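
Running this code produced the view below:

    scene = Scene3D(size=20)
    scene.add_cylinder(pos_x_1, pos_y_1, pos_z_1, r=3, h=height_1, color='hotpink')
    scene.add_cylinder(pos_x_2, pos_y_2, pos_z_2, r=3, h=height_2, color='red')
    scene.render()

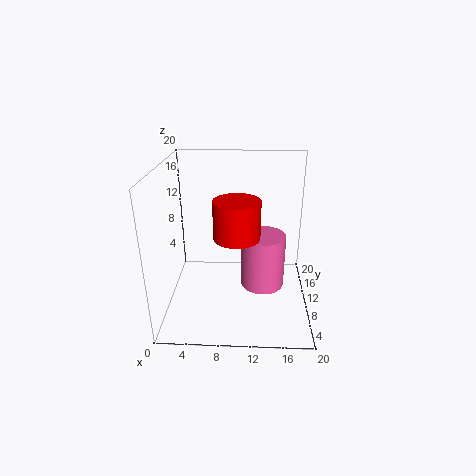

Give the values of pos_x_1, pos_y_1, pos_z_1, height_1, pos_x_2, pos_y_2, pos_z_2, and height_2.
pos_x_1 = 13.5
pos_y_1 = 9
pos_z_1 = 3.5
height_1 = 7.5
pos_x_2 = 10
pos_y_2 = 7
pos_z_2 = 11.5
height_2 = 5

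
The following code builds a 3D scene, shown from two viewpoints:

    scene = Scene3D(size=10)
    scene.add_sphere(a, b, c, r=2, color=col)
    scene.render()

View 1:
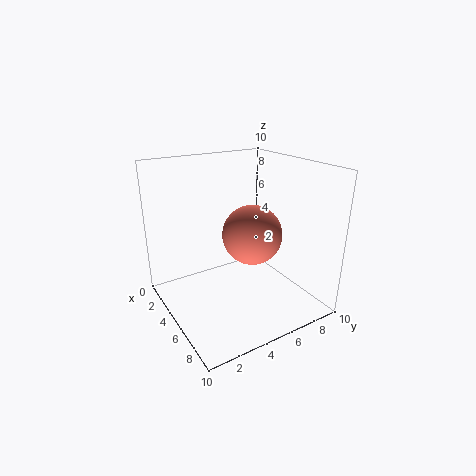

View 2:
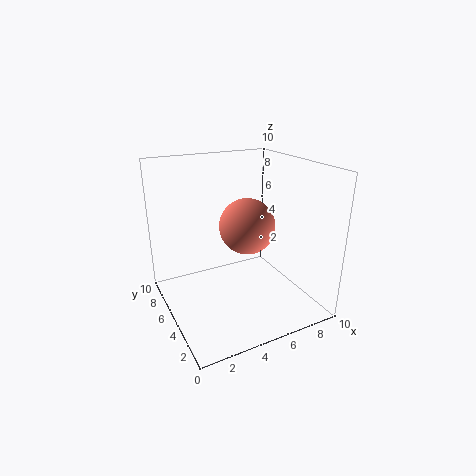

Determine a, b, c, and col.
a = 6
b = 5.5
c = 5.5
col = 'salmon'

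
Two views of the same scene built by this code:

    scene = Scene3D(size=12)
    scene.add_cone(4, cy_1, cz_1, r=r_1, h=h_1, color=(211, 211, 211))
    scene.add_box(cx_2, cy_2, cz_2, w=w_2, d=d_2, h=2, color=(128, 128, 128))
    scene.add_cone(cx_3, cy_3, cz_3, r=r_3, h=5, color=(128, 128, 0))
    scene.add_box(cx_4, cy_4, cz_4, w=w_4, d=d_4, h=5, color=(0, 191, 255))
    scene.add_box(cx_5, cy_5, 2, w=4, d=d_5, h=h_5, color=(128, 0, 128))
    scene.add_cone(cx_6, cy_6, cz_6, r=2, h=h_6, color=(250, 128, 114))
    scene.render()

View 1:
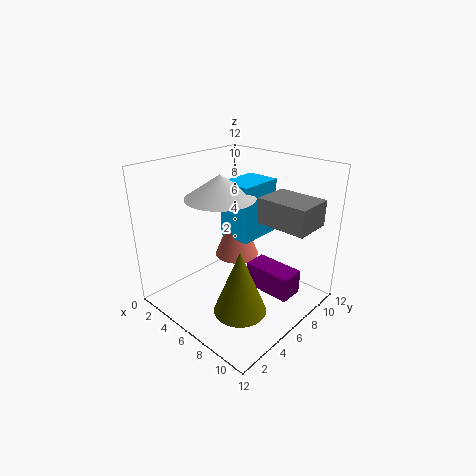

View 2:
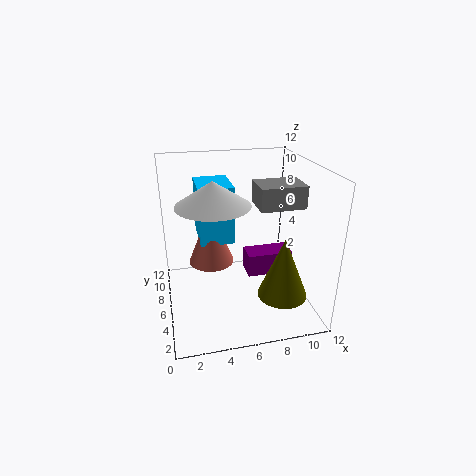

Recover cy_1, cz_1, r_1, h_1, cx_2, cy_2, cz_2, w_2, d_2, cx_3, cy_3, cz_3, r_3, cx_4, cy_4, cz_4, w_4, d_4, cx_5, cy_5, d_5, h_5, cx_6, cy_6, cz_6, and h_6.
cy_1 = 6, cz_1 = 9, r_1 = 3, h_1 = 2, cx_2 = 8, cy_2 = 6, cz_2 = 8, w_2 = 4, d_2 = 3, cx_3 = 9, cy_3 = 3, cz_3 = 2, r_3 = 2, cx_4 = 3, cy_4 = 7, cz_4 = 5, w_4 = 3, d_4 = 4, cx_5 = 7, cy_5 = 6, d_5 = 2, h_5 = 2, cx_6 = 4, cy_6 = 8, cz_6 = 3, h_6 = 5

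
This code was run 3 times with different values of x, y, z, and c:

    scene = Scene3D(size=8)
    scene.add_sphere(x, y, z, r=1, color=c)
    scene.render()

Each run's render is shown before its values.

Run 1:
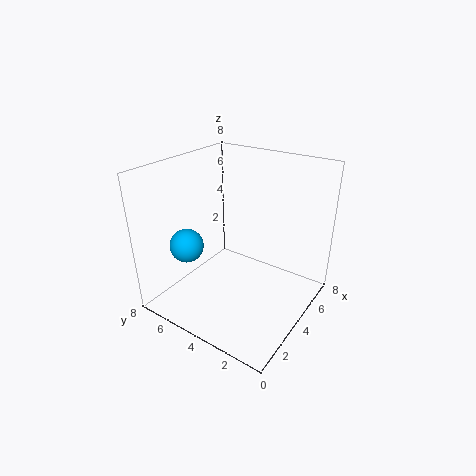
x = 3
y = 7
z = 3
c = 'deepskyblue'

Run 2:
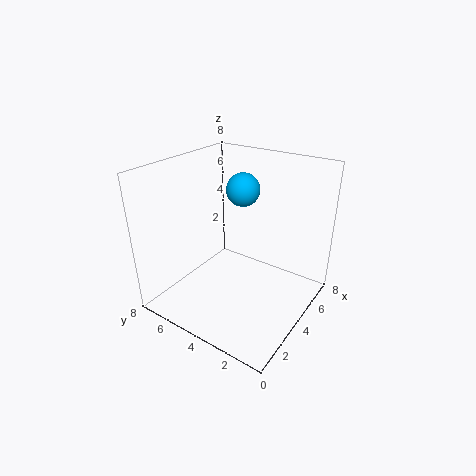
x = 6
y = 5
z = 6
c = 'deepskyblue'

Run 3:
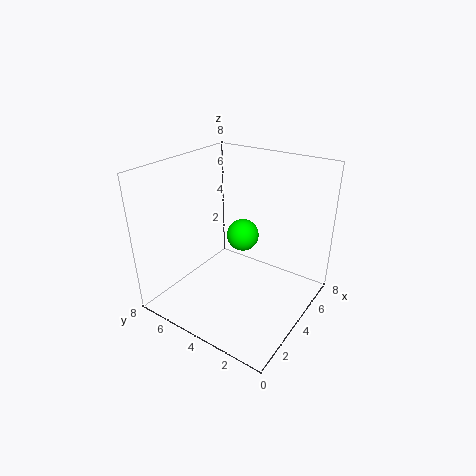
x = 6
y = 5
z = 3
c = 'lime'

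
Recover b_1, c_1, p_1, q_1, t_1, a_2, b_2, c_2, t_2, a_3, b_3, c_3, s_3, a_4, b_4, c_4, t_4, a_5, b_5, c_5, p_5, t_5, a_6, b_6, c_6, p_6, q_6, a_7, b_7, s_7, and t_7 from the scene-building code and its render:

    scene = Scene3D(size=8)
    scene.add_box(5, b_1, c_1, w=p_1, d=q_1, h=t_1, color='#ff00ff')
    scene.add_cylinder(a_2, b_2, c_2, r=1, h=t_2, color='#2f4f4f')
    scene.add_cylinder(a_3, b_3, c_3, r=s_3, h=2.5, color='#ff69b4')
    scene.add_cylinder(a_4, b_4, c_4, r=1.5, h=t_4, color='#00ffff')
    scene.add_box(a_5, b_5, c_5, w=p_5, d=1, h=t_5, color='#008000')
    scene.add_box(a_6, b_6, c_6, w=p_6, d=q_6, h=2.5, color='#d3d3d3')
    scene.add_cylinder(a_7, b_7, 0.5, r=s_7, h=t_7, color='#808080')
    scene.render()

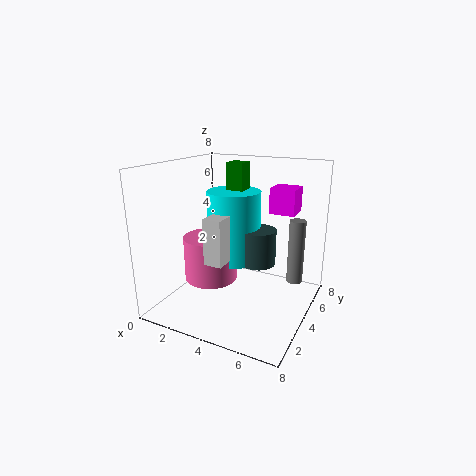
b_1 = 6
c_1 = 5
p_1 = 1.5
q_1 = 1.5
t_1 = 1.5
a_2 = 5
b_2 = 4.5
c_2 = 2.5
t_2 = 2
a_3 = 2.5
b_3 = 3.5
c_3 = 1.5
s_3 = 1.5
a_4 = 3.5
b_4 = 4.5
c_4 = 2.5
t_4 = 4
a_5 = 3
b_5 = 4.5
c_5 = 5.5
p_5 = 1
t_5 = 2.5
a_6 = 3
b_6 = 2
c_6 = 3
p_6 = 1
q_6 = 1.5
a_7 = 6.5
b_7 = 7
s_7 = 0.5
t_7 = 4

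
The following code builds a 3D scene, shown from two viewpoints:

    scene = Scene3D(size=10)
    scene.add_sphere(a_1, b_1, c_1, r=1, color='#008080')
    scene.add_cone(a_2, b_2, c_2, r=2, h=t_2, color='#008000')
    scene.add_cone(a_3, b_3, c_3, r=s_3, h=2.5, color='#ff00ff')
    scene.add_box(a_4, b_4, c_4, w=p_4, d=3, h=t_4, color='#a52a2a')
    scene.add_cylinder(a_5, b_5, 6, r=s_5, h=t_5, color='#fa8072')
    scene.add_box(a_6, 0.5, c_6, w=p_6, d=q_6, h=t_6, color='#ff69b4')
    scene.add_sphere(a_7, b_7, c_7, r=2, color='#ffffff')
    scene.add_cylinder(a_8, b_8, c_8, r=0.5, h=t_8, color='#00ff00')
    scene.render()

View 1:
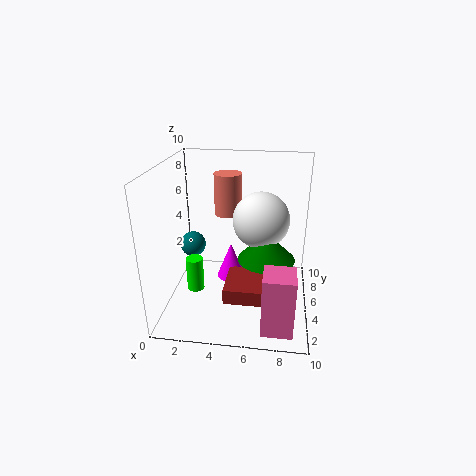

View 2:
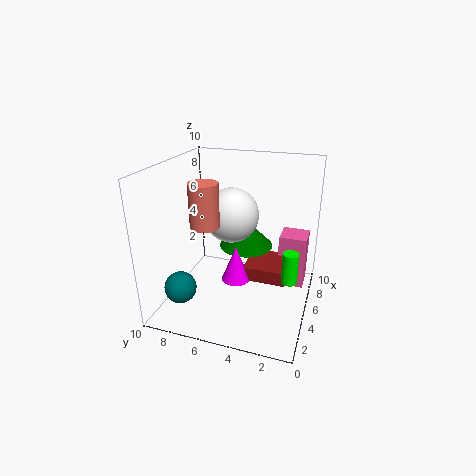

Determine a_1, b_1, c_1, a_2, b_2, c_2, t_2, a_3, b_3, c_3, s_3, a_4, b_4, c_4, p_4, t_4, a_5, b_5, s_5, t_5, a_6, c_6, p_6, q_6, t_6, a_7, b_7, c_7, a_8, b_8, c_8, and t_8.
a_1 = 1; b_1 = 7.5; c_1 = 3; a_2 = 7; b_2 = 5; c_2 = 3.5; t_2 = 2; a_3 = 4.5; b_3 = 5; c_3 = 2; s_3 = 1; a_4 = 4.5; b_4 = 1.5; c_4 = 2; p_4 = 3; t_4 = 1; a_5 = 4; b_5 = 7; s_5 = 1; t_5 = 3; a_6 = 7; c_6 = 0.5; p_6 = 2; q_6 = 2; t_6 = 4; a_7 = 6.5; b_7 = 6; c_7 = 6; a_8 = 3; b_8 = 1; c_8 = 3.5; t_8 = 2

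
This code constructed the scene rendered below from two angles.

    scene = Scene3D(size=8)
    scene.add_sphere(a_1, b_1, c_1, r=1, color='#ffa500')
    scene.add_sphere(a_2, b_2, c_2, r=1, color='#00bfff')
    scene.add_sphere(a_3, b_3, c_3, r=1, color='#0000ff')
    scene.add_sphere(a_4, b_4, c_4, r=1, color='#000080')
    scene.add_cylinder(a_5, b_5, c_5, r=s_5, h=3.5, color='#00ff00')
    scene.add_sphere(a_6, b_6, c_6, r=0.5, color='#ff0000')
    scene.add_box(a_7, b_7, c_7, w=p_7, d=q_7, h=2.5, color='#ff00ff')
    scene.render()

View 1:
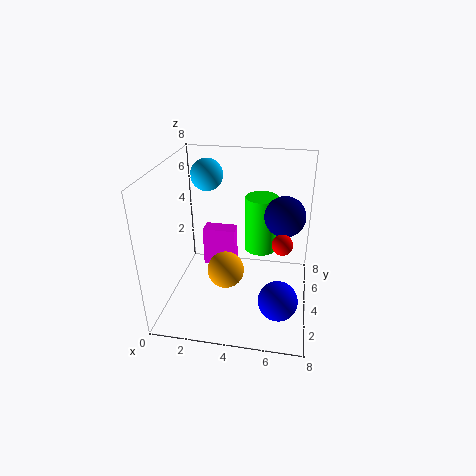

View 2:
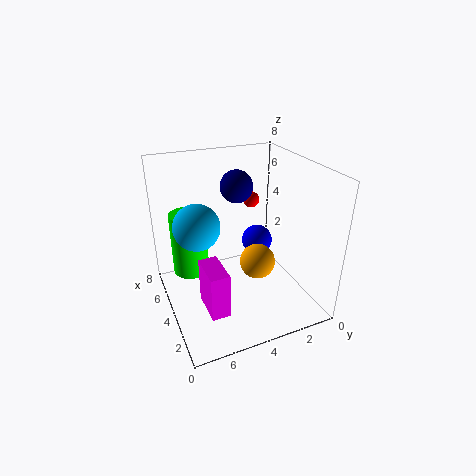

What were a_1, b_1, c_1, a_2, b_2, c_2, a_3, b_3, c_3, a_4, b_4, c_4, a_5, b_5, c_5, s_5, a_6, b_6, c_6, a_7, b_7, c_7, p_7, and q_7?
a_1 = 3.5; b_1 = 3; c_1 = 2.5; a_2 = 1.5; b_2 = 7; c_2 = 6.5; a_3 = 6.5; b_3 = 1.5; c_3 = 2; a_4 = 6.5; b_4 = 3; c_4 = 6; a_5 = 5; b_5 = 6.5; c_5 = 2; s_5 = 1; a_6 = 6.5; b_6 = 2; c_6 = 5; a_7 = 1.5; b_7 = 5.5; c_7 = 1; p_7 = 2; q_7 = 1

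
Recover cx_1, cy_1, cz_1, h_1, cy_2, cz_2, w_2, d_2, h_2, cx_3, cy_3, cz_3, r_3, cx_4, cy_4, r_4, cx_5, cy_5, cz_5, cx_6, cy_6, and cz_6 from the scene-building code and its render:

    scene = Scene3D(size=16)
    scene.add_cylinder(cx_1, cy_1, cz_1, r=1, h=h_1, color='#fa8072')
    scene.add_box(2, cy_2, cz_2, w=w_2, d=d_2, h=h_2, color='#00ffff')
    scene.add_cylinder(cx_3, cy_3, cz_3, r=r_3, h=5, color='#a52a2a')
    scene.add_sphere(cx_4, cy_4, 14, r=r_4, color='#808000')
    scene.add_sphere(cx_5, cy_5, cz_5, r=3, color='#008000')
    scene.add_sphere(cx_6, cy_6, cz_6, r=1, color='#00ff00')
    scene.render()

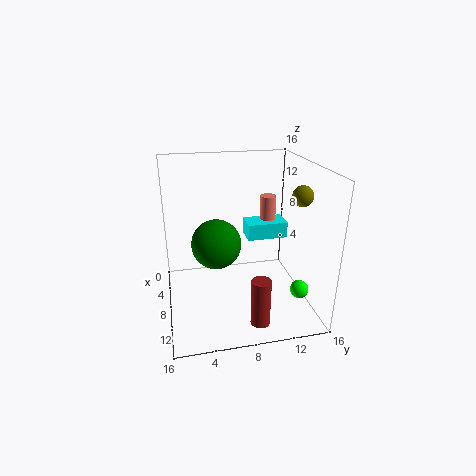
cx_1 = 3
cy_1 = 13
cz_1 = 7
h_1 = 4
cy_2 = 10
cz_2 = 6
w_2 = 3
d_2 = 5
h_2 = 2
cx_3 = 14
cy_3 = 9
cz_3 = 1
r_3 = 1
cx_4 = 13
cy_4 = 13
r_4 = 1
cx_5 = 5
cy_5 = 6
cz_5 = 6
cx_6 = 12
cy_6 = 14
cz_6 = 3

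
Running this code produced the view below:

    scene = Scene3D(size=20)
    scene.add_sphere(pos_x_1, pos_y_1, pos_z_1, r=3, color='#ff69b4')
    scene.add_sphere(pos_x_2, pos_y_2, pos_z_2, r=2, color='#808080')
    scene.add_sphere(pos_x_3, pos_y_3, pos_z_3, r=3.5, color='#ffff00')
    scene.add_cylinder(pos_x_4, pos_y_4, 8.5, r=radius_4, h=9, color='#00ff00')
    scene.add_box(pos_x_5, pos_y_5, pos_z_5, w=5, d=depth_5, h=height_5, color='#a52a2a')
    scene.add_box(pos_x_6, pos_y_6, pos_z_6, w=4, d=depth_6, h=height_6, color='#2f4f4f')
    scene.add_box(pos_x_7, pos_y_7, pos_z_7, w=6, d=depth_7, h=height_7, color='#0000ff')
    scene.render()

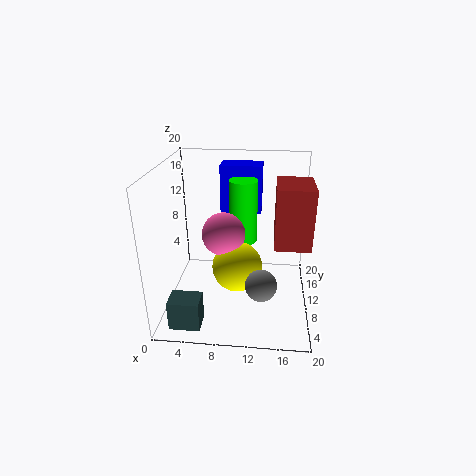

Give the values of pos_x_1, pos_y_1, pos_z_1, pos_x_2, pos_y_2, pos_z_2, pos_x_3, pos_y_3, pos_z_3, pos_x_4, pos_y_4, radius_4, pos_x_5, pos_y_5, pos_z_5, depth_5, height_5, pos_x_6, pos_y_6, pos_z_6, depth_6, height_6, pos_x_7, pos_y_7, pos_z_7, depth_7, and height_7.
pos_x_1 = 8, pos_y_1 = 10, pos_z_1 = 10.5, pos_x_2 = 13.5, pos_y_2 = 4, pos_z_2 = 6.5, pos_x_3 = 10, pos_y_3 = 9, pos_z_3 = 6, pos_x_4 = 10.5, pos_y_4 = 12.5, radius_4 = 2, pos_x_5 = 15, pos_y_5 = 8.5, pos_z_5 = 9, depth_5 = 6.5, height_5 = 8.5, pos_x_6 = 2, pos_y_6 = 1, pos_z_6 = 1, depth_6 = 3, height_6 = 4, pos_x_7 = 7, pos_y_7 = 14, pos_z_7 = 12, depth_7 = 3.5, height_7 = 7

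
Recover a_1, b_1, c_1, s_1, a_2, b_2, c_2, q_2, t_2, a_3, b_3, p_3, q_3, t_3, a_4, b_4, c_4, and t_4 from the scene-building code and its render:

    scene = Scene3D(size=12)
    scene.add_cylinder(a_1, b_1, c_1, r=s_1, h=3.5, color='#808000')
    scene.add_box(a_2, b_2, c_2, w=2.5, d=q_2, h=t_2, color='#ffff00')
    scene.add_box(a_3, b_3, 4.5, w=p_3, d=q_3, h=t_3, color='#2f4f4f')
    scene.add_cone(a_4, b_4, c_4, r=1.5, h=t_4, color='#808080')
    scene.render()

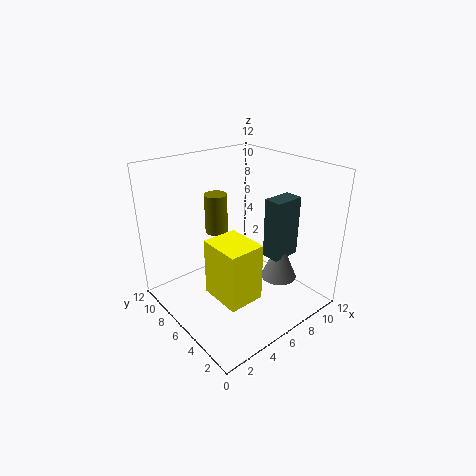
a_1 = 6, b_1 = 9, c_1 = 5.5, s_1 = 1, a_2 = 1, b_2 = 0.5, c_2 = 4.5, q_2 = 3, t_2 = 4, a_3 = 7.5, b_3 = 3, p_3 = 2.5, q_3 = 1.5, t_3 = 5, a_4 = 8.5, b_4 = 3.5, c_4 = 2.5, t_4 = 3.5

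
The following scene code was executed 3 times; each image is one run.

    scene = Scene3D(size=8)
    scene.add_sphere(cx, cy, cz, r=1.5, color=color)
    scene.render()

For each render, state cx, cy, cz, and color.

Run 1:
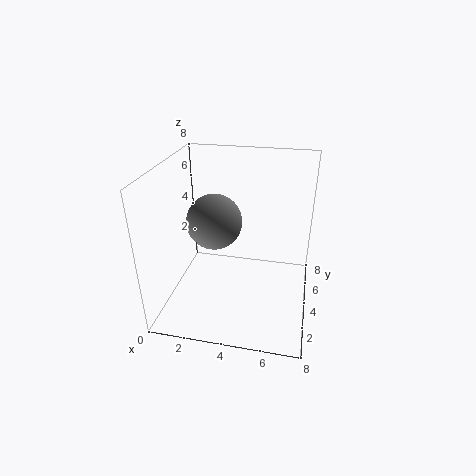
cx = 2.75
cy = 3.75
cz = 5
color = 'gray'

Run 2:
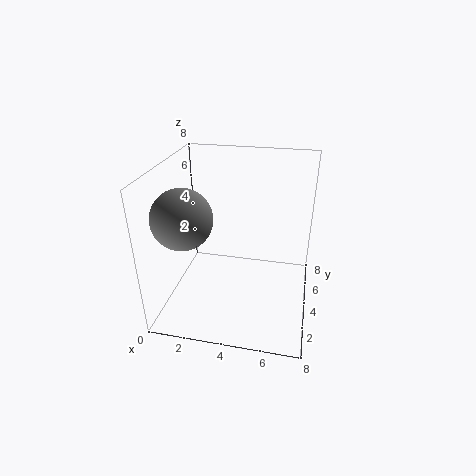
cx = 1.75
cy = 1.75
cz = 6
color = 'gray'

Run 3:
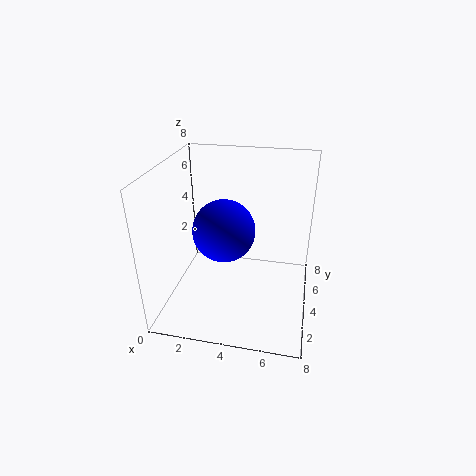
cx = 3.75
cy = 2
cz = 5.5
color = 'blue'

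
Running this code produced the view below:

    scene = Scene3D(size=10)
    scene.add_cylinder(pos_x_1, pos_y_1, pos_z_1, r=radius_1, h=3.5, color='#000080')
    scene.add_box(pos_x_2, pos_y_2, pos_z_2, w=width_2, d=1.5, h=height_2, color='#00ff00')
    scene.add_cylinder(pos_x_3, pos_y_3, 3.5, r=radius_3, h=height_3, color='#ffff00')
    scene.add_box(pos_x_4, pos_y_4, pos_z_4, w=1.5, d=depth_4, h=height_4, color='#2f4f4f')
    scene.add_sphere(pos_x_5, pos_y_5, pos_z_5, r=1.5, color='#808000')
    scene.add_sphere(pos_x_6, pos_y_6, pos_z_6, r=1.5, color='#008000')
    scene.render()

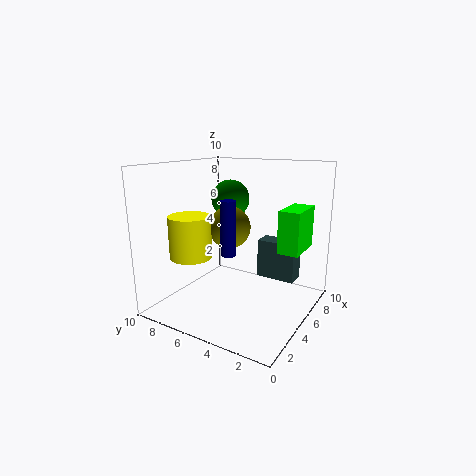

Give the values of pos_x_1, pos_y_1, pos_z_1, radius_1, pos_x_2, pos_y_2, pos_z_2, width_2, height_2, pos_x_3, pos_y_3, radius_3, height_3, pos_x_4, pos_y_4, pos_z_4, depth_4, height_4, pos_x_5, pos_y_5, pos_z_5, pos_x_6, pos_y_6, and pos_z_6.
pos_x_1 = 3, pos_y_1 = 4.5, pos_z_1 = 4.5, radius_1 = 0.5, pos_x_2 = 6, pos_y_2 = 1, pos_z_2 = 4, width_2 = 3, height_2 = 3, pos_x_3 = 3.5, pos_y_3 = 8, radius_3 = 1.5, height_3 = 3, pos_x_4 = 8, pos_y_4 = 2, pos_z_4 = 1, depth_4 = 3, height_4 = 3, pos_x_5 = 5.5, pos_y_5 = 6, pos_z_5 = 5.5, pos_x_6 = 8, pos_y_6 = 7.5, pos_z_6 = 7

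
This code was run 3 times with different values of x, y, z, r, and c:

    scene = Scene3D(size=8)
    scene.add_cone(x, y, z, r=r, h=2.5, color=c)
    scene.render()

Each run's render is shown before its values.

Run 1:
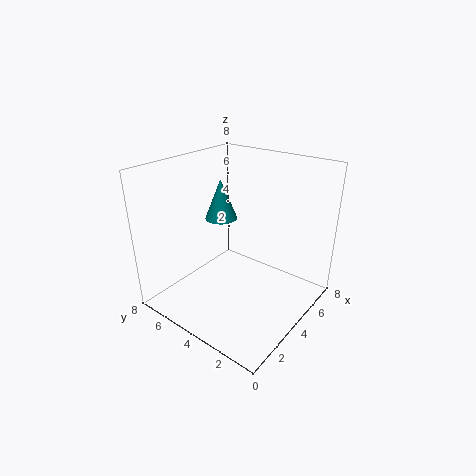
x = 5.5, y = 6.5, z = 4, r = 1, c = 'teal'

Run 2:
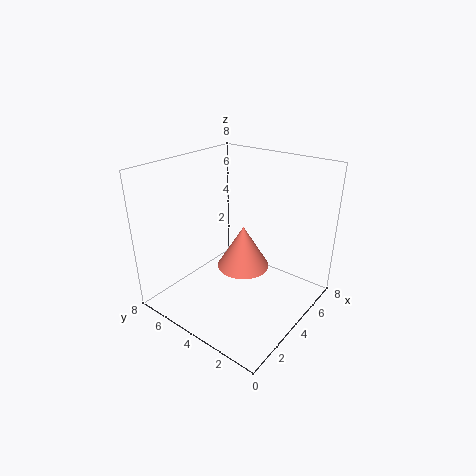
x = 4.5, y = 4, z = 2, r = 1.5, c = 'salmon'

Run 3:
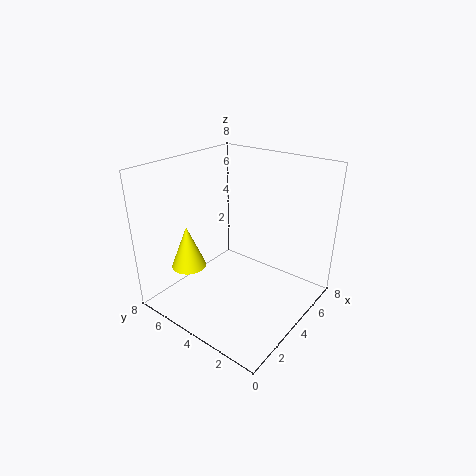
x = 2.5, y = 6.5, z = 2, r = 1, c = 'yellow'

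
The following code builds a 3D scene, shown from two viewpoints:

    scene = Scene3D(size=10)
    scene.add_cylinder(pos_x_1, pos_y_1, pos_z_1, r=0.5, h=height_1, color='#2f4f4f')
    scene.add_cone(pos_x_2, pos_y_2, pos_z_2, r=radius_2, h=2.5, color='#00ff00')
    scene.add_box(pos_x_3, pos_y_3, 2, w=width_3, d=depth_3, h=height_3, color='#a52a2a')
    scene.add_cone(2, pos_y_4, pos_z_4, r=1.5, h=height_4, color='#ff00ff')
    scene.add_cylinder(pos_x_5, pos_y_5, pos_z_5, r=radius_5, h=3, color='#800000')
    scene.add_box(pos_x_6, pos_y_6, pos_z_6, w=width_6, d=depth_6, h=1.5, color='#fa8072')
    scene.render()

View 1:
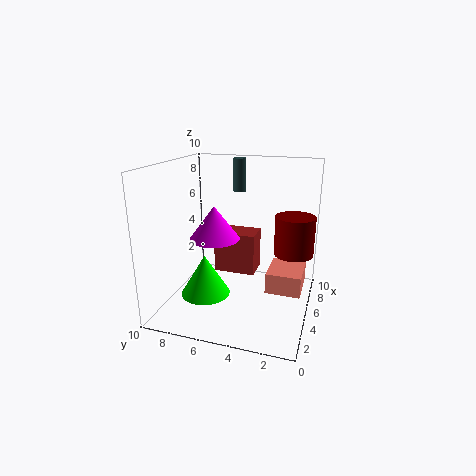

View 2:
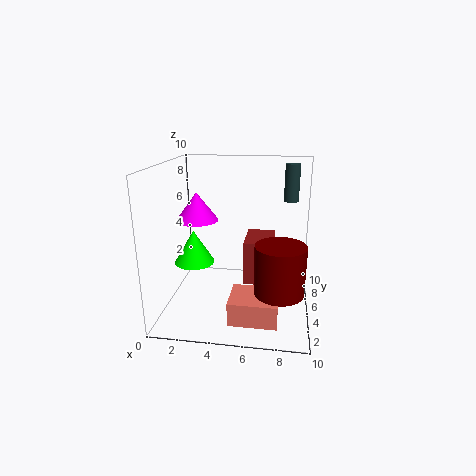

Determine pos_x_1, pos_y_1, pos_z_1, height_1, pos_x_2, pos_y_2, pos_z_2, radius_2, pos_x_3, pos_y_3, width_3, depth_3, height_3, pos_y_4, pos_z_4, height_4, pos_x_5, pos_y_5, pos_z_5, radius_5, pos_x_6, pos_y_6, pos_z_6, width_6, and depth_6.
pos_x_1 = 8.5; pos_y_1 = 6; pos_z_1 = 7.5; height_1 = 2.5; pos_x_2 = 1.5; pos_y_2 = 6; pos_z_2 = 2.5; radius_2 = 1.5; pos_x_3 = 5.5; pos_y_3 = 4; width_3 = 2; depth_3 = 3; height_3 = 3; pos_y_4 = 5.5; pos_z_4 = 6; height_4 = 2; pos_x_5 = 8; pos_y_5 = 1.5; pos_z_5 = 3; radius_5 = 1.5; pos_x_6 = 5; pos_y_6 = 0.5; pos_z_6 = 1; width_6 = 3; depth_6 = 2.5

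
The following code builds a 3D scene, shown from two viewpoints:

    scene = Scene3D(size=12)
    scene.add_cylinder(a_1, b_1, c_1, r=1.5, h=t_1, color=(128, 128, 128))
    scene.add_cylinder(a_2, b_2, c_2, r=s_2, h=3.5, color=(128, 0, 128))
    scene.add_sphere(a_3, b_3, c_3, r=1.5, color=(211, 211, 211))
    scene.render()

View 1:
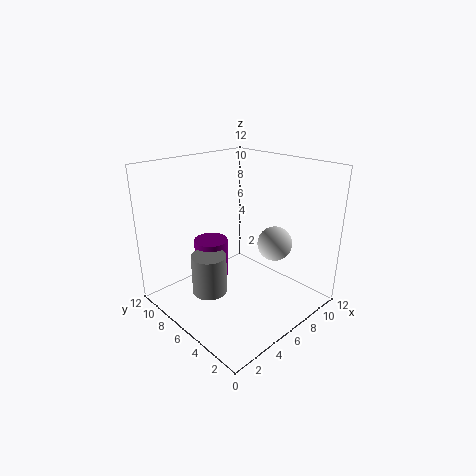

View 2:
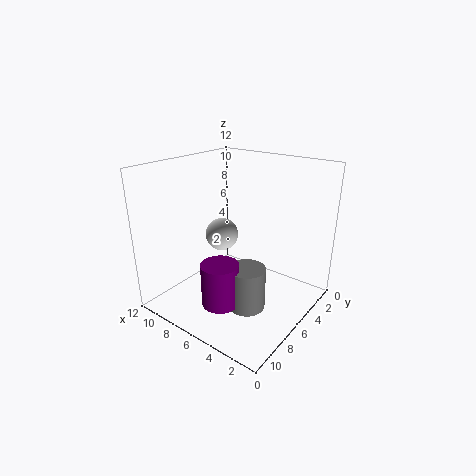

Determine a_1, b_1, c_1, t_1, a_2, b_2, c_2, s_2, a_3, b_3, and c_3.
a_1 = 4, b_1 = 7.5, c_1 = 1, t_1 = 3.5, a_2 = 5.5, b_2 = 9, c_2 = 1.5, s_2 = 1.5, a_3 = 9, b_3 = 4.5, c_3 = 5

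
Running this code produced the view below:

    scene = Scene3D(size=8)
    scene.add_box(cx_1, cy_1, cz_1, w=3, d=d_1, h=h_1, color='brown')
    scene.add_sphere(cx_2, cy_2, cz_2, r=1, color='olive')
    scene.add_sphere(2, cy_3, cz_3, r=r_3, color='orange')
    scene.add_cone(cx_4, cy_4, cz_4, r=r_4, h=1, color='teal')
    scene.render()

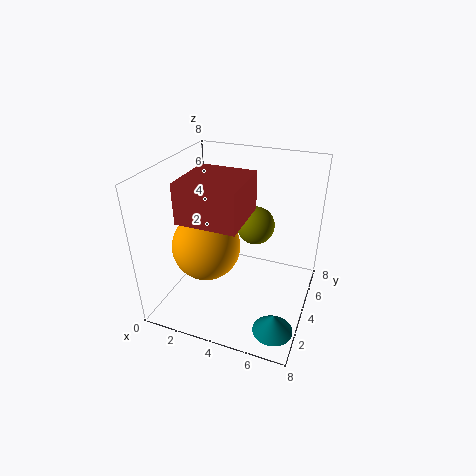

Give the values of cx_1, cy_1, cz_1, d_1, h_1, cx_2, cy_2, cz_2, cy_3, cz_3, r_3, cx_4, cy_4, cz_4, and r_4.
cx_1 = 2; cy_1 = 1; cz_1 = 6; d_1 = 3; h_1 = 2; cx_2 = 5; cy_2 = 4; cz_2 = 5; cy_3 = 4; cz_3 = 3; r_3 = 2; cx_4 = 7; cy_4 = 1; cz_4 = 1; r_4 = 1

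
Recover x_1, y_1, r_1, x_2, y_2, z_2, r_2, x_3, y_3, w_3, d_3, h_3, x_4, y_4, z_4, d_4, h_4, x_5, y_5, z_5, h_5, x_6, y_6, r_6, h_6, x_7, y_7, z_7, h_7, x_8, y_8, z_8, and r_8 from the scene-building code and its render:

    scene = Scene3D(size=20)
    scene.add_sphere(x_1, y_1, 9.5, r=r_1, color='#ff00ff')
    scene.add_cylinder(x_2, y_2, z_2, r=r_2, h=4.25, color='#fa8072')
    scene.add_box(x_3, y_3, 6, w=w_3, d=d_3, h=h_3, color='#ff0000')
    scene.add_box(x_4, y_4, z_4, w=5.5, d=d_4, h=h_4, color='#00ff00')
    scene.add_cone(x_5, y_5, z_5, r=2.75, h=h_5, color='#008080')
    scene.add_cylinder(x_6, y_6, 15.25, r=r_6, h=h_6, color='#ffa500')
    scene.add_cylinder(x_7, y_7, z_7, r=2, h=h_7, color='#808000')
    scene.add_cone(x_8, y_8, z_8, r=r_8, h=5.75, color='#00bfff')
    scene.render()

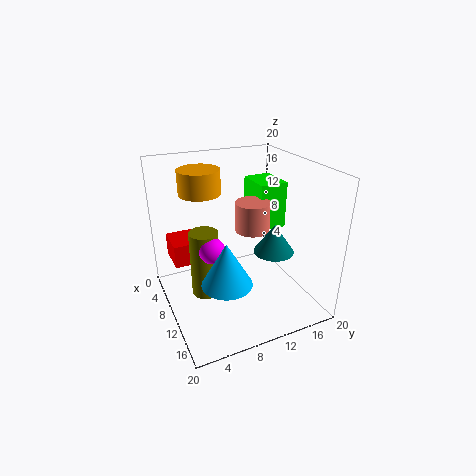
x_1 = 11
y_1 = 5.75
r_1 = 1.75
x_2 = 8.5
y_2 = 13
z_2 = 10
r_2 = 2.5
x_3 = 3
y_3 = 1.5
w_3 = 4.75
d_3 = 4
h_3 = 3.25
x_4 = 2.75
y_4 = 14.5
z_4 = 9.25
d_4 = 4.25
h_4 = 7
x_5 = 13
y_5 = 14
z_5 = 8.5
h_5 = 4
x_6 = 4.75
y_6 = 6.5
r_6 = 3
h_6 = 3.5
x_7 = 9.25
y_7 = 5.25
z_7 = 2
h_7 = 9.5
x_8 = 14.75
y_8 = 6.25
z_8 = 6.5
r_8 = 3.25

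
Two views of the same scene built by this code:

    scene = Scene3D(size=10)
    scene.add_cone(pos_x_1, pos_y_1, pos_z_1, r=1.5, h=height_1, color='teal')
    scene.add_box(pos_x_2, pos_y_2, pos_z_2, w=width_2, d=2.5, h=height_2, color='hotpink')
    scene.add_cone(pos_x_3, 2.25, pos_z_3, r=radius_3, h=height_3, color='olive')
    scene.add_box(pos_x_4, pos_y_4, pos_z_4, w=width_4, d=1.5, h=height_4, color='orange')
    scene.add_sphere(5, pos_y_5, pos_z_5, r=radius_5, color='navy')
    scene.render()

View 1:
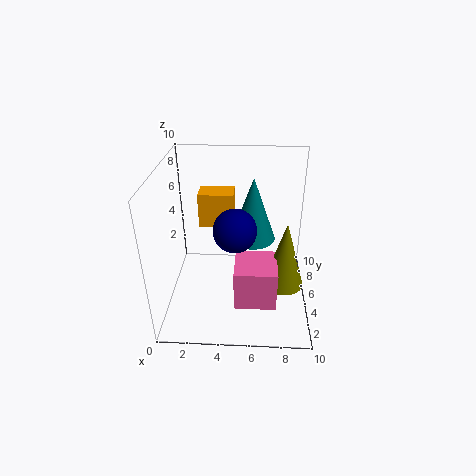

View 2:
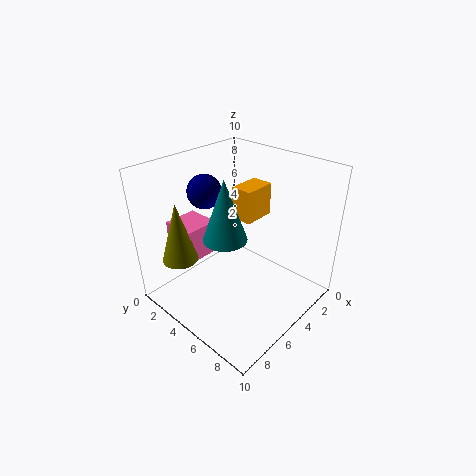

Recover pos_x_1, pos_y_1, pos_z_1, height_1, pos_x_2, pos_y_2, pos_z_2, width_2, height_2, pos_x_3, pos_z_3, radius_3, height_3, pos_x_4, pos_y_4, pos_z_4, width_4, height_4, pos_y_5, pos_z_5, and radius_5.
pos_x_1 = 6; pos_y_1 = 4.75; pos_z_1 = 5.25; height_1 = 4.25; pos_x_2 = 5; pos_y_2 = 0.25; pos_z_2 = 3; width_2 = 2.5; height_2 = 2.5; pos_x_3 = 8; pos_z_3 = 3.5; radius_3 = 1.25; height_3 = 4.25; pos_x_4 = 2.5; pos_y_4 = 4.25; pos_z_4 = 6.25; width_4 = 2.25; height_4 = 2.25; pos_y_5 = 1.75; pos_z_5 = 7.5; radius_5 = 1.25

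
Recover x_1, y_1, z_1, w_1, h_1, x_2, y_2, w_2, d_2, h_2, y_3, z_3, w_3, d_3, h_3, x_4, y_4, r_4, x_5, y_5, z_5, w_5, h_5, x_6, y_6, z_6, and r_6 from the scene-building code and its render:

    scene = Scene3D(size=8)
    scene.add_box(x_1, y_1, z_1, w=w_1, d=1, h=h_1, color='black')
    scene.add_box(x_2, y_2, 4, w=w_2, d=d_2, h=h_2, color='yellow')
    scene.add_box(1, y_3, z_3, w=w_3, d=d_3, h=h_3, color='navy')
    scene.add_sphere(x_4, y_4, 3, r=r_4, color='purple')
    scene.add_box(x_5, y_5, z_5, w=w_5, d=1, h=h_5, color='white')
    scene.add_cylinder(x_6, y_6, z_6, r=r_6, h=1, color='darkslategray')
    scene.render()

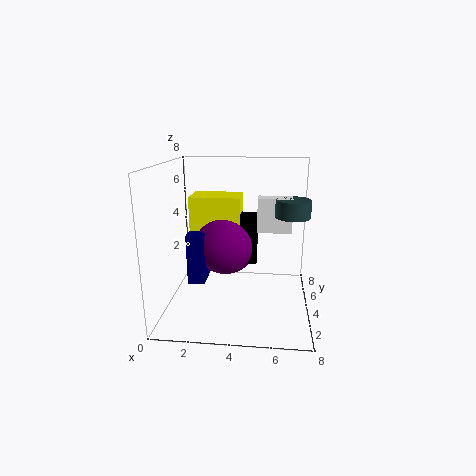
x_1 = 4
y_1 = 5
z_1 = 2
w_1 = 1
h_1 = 3
x_2 = 1
y_2 = 5
w_2 = 3
d_2 = 2
h_2 = 2
y_3 = 4
z_3 = 1
w_3 = 1
d_3 = 2
h_3 = 3
x_4 = 3
y_4 = 6
r_4 = 2
x_5 = 5
y_5 = 5
z_5 = 4
w_5 = 2
h_5 = 2
x_6 = 7
y_6 = 5
z_6 = 5
r_6 = 1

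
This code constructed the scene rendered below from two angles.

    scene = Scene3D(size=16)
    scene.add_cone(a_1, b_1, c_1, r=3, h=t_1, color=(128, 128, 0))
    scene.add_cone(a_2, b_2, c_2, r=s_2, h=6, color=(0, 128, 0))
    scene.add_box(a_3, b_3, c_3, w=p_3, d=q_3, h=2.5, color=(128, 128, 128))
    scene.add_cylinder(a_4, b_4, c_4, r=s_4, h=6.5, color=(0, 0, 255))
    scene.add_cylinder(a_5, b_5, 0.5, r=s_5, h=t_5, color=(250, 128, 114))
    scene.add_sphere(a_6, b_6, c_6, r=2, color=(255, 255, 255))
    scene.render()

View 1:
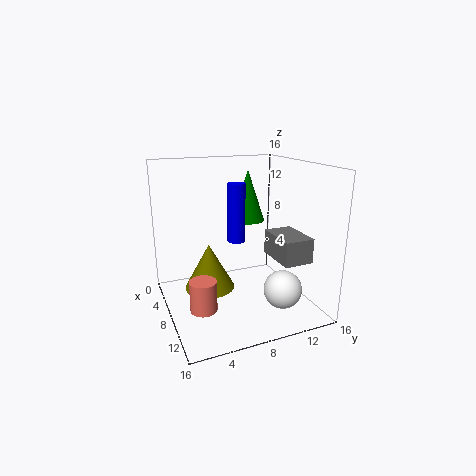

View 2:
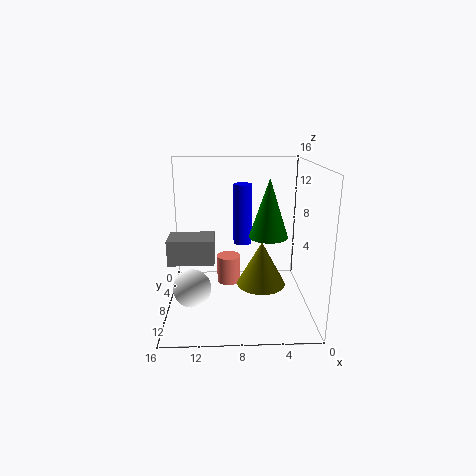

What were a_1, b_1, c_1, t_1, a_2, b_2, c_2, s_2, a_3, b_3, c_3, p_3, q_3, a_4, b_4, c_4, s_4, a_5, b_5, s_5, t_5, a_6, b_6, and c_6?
a_1 = 5
b_1 = 5.5
c_1 = 1
t_1 = 5.5
a_2 = 5
b_2 = 10.5
c_2 = 9
s_2 = 2
a_3 = 10.5
b_3 = 10
c_3 = 7
p_3 = 4.5
q_3 = 3
a_4 = 7.5
b_4 = 8
c_4 = 7.5
s_4 = 1
a_5 = 9
b_5 = 3.5
s_5 = 1.5
t_5 = 3.5
a_6 = 13
b_6 = 11
c_6 = 3.5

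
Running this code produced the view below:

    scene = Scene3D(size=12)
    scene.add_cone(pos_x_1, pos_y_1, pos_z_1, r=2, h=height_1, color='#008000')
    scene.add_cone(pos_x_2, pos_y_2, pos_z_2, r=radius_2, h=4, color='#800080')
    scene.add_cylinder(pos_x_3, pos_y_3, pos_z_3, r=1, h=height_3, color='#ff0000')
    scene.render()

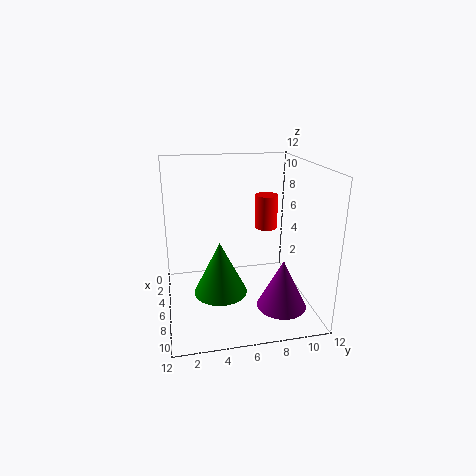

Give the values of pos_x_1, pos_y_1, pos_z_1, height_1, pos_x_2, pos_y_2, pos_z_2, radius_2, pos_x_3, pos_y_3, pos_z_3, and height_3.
pos_x_1 = 9; pos_y_1 = 4; pos_z_1 = 3; height_1 = 4; pos_x_2 = 9; pos_y_2 = 9; pos_z_2 = 1; radius_2 = 2; pos_x_3 = 4; pos_y_3 = 9; pos_z_3 = 6; height_3 = 3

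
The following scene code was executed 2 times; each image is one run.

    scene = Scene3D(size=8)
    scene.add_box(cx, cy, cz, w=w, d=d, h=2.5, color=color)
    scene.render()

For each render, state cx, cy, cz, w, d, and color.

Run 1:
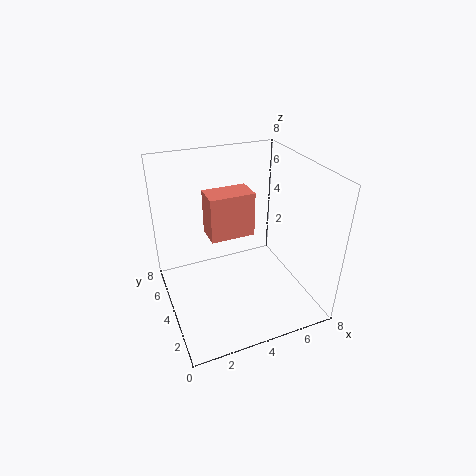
cx = 2.5
cy = 4
cz = 4
w = 2.5
d = 1.5
color = 'salmon'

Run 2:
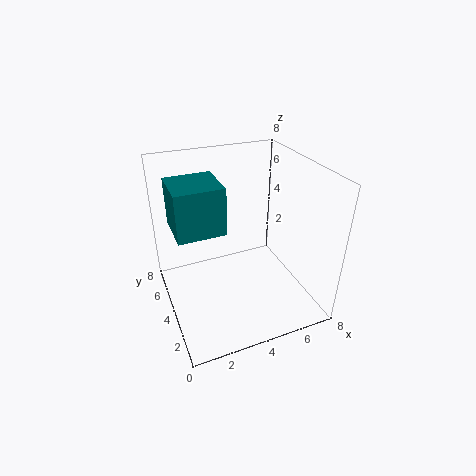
cx = 0.5
cy = 3
cz = 5
w = 2.5
d = 2.5
color = 'teal'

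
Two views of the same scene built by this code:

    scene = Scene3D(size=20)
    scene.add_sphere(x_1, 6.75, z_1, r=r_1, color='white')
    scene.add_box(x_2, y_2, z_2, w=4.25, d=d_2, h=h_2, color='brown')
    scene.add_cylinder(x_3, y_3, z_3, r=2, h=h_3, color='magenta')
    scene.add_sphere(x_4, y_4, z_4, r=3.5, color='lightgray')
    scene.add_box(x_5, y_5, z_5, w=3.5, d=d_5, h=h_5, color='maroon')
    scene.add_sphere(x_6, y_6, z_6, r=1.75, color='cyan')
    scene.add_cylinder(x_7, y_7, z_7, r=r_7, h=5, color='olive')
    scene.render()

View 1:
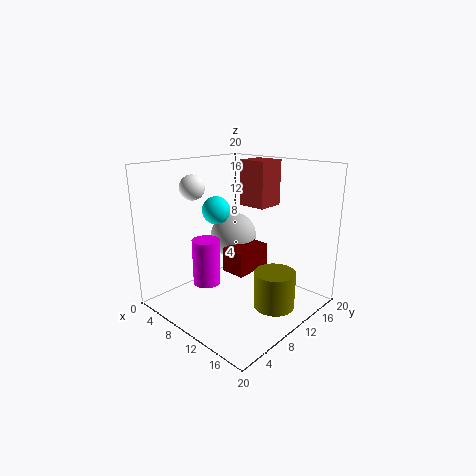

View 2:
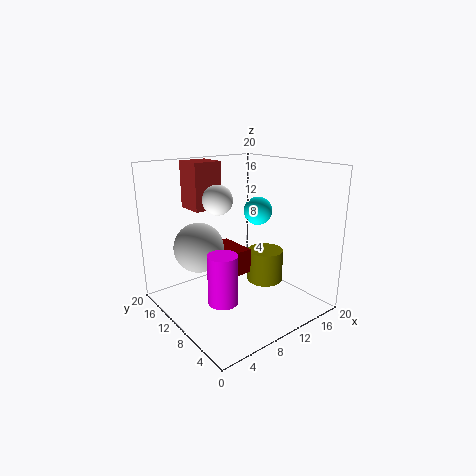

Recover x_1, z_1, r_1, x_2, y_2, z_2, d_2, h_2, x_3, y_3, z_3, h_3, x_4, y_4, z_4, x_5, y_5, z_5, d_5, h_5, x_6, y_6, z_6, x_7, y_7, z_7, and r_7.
x_1 = 4.5
z_1 = 16.75
r_1 = 1.75
x_2 = 6.25
y_2 = 14.5
z_2 = 13.25
d_2 = 4.25
h_2 = 6.75
x_3 = 5.75
y_3 = 7.75
z_3 = 2.5
h_3 = 6.75
x_4 = 5.75
y_4 = 13.5
z_4 = 8.5
x_5 = 8
y_5 = 9
z_5 = 4.75
d_5 = 5.75
h_5 = 3.5
x_6 = 10
y_6 = 6
z_6 = 14.75
x_7 = 16
y_7 = 10.75
z_7 = 1.5
r_7 = 2.75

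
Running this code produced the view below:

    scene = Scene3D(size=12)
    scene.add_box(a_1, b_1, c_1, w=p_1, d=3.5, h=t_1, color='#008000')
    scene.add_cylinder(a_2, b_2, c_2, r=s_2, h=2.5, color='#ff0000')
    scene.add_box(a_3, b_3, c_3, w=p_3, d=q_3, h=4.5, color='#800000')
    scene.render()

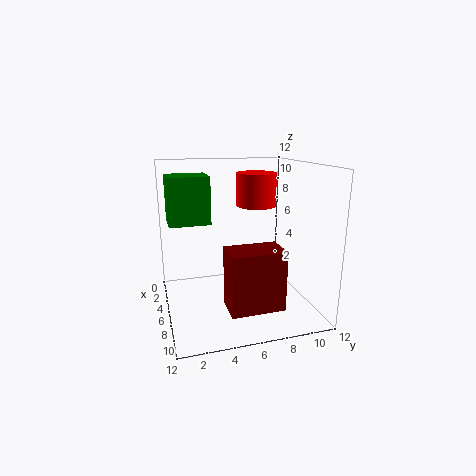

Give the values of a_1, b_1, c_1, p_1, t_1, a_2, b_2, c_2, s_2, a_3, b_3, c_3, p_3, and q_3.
a_1 = 2; b_1 = 0.5; c_1 = 7; p_1 = 3; t_1 = 4; a_2 = 7.5; b_2 = 7; c_2 = 9; s_2 = 1.5; a_3 = 9; b_3 = 4; c_3 = 2; p_3 = 2.5; q_3 = 4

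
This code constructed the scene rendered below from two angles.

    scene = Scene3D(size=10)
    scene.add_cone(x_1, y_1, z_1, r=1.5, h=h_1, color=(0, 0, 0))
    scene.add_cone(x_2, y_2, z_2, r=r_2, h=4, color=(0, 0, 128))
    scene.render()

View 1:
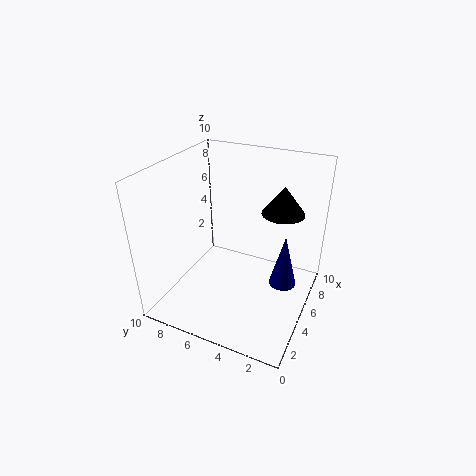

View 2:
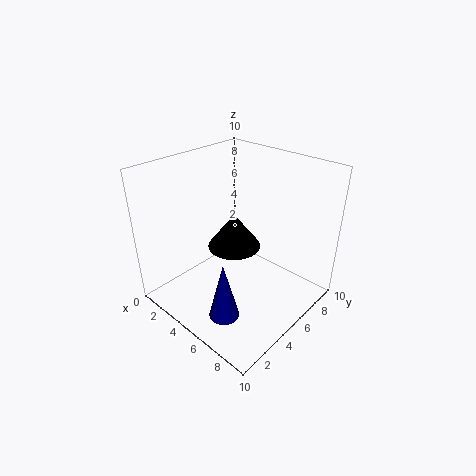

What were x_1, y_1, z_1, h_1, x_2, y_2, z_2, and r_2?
x_1 = 7
y_1 = 2.5
z_1 = 6.5
h_1 = 2
x_2 = 6.5
y_2 = 2
z_2 = 1
r_2 = 1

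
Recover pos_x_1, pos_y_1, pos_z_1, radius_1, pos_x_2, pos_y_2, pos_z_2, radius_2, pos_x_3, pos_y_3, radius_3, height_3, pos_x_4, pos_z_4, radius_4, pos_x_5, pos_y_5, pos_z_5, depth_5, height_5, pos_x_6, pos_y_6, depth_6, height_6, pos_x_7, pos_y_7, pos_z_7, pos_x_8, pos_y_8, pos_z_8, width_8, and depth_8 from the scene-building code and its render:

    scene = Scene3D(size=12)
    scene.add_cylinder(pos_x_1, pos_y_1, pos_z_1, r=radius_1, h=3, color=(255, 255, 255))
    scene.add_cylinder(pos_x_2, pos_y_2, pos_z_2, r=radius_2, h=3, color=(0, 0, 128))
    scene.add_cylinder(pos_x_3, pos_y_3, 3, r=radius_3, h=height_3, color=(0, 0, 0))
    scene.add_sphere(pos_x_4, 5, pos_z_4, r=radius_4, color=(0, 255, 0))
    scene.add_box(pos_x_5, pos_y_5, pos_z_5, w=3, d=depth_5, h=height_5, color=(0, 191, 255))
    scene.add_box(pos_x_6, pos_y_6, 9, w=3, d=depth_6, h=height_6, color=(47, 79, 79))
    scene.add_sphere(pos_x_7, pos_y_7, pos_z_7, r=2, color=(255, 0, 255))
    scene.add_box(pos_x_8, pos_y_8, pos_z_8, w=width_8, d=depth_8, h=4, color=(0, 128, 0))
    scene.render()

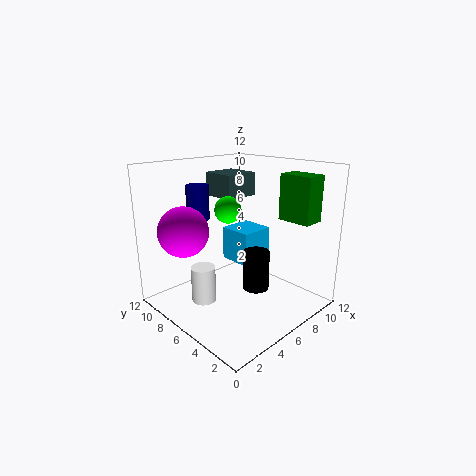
pos_x_1 = 3
pos_y_1 = 7
pos_z_1 = 1
radius_1 = 1
pos_x_2 = 5
pos_y_2 = 10
pos_z_2 = 7
radius_2 = 1
pos_x_3 = 5
pos_y_3 = 3
radius_3 = 1
height_3 = 3
pos_x_4 = 4
pos_z_4 = 9
radius_4 = 1
pos_x_5 = 7
pos_y_5 = 6
pos_z_5 = 3
depth_5 = 3
height_5 = 3
pos_x_6 = 6
pos_y_6 = 7
depth_6 = 3
height_6 = 2
pos_x_7 = 2
pos_y_7 = 8
pos_z_7 = 7
pos_x_8 = 10
pos_y_8 = 2
pos_z_8 = 7
width_8 = 2
depth_8 = 3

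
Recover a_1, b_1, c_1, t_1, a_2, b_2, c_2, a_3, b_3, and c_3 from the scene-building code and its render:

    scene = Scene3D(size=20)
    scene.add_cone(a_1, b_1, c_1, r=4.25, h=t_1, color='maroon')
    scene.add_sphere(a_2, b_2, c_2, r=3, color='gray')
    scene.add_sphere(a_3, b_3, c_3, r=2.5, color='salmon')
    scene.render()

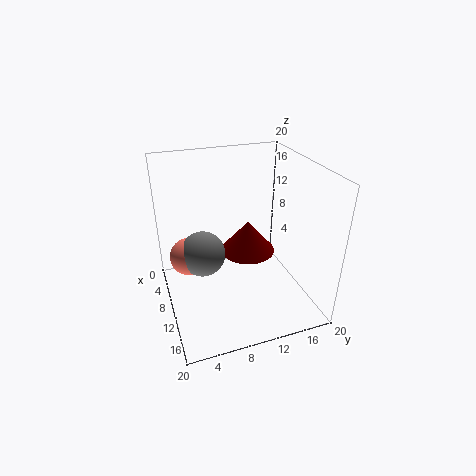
a_1 = 5.5; b_1 = 13.25; c_1 = 4.75; t_1 = 5; a_2 = 10.75; b_2 = 4.75; c_2 = 9; a_3 = 10; b_3 = 3; c_3 = 8.5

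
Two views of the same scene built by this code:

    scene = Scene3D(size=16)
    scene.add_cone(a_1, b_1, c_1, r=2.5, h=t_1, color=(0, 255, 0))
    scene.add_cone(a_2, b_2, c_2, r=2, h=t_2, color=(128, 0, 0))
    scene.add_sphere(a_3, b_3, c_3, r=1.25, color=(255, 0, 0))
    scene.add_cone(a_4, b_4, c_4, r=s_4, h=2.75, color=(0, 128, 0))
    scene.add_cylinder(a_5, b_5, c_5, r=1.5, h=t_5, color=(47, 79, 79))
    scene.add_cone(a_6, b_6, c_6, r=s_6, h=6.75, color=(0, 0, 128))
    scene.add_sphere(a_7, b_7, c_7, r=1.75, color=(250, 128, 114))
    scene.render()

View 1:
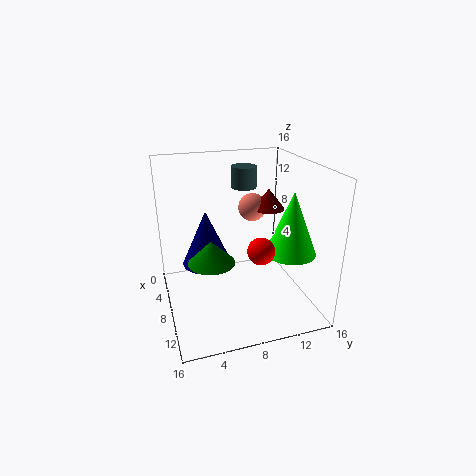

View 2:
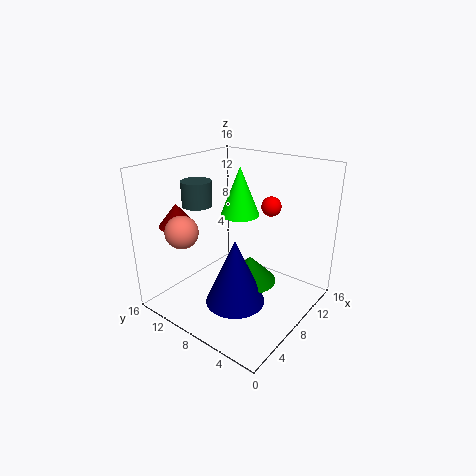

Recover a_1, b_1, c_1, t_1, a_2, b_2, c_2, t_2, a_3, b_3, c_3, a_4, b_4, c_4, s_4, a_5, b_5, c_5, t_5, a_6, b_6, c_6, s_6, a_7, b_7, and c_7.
a_1 = 13.25
b_1 = 11.75
c_1 = 8.25
t_1 = 6.25
a_2 = 4
b_2 = 13.25
c_2 = 9.5
t_2 = 2.5
a_3 = 14.75
b_3 = 8
c_3 = 9.75
a_4 = 6.5
b_4 = 5.25
c_4 = 4.5
s_4 = 2.75
a_5 = 4
b_5 = 10
c_5 = 12.5
t_5 = 2.5
a_6 = 4
b_6 = 5.25
c_6 = 3.25
s_6 = 3
a_7 = 3
b_7 = 11.5
c_7 = 9.5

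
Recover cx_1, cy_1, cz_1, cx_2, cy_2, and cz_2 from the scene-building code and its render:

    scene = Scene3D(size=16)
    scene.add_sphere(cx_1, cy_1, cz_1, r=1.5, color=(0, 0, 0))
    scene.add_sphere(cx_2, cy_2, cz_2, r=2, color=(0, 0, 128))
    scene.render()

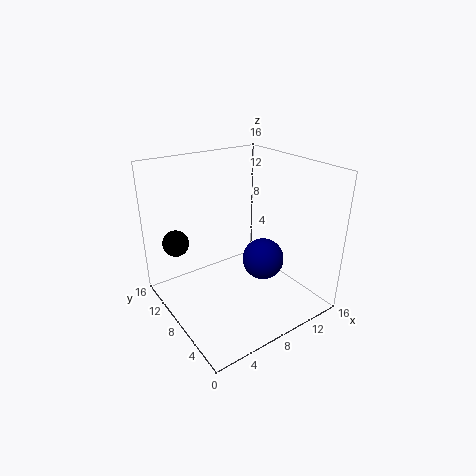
cx_1 = 2.5
cy_1 = 12.5
cz_1 = 7
cx_2 = 7.5
cy_2 = 3
cz_2 = 8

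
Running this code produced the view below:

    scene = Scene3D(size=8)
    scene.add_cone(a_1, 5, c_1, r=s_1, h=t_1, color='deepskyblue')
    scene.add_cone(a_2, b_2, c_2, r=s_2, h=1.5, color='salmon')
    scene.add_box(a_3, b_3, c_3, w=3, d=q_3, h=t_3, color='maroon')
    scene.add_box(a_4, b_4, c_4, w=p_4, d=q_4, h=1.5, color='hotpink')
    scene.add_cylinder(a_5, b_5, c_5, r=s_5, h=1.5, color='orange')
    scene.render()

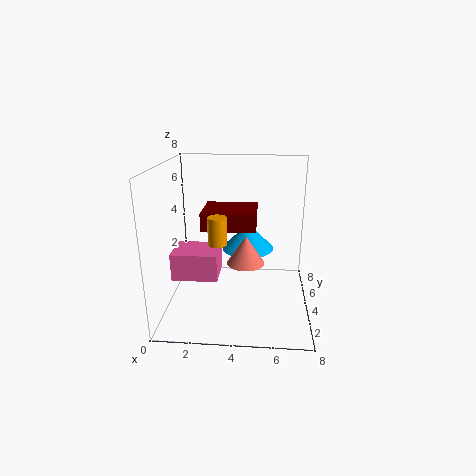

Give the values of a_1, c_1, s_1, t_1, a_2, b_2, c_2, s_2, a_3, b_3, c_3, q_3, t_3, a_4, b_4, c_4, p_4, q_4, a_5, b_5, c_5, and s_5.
a_1 = 4.5
c_1 = 3
s_1 = 1.5
t_1 = 1.5
a_2 = 4.5
b_2 = 3
c_2 = 3
s_2 = 1
a_3 = 2
b_3 = 3.5
c_3 = 4.5
q_3 = 2.5
t_3 = 1
a_4 = 0.5
b_4 = 2.5
c_4 = 2
p_4 = 2.5
q_4 = 2
a_5 = 3
b_5 = 3
c_5 = 4
s_5 = 0.5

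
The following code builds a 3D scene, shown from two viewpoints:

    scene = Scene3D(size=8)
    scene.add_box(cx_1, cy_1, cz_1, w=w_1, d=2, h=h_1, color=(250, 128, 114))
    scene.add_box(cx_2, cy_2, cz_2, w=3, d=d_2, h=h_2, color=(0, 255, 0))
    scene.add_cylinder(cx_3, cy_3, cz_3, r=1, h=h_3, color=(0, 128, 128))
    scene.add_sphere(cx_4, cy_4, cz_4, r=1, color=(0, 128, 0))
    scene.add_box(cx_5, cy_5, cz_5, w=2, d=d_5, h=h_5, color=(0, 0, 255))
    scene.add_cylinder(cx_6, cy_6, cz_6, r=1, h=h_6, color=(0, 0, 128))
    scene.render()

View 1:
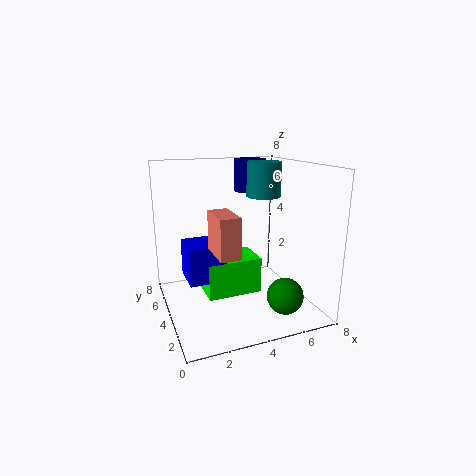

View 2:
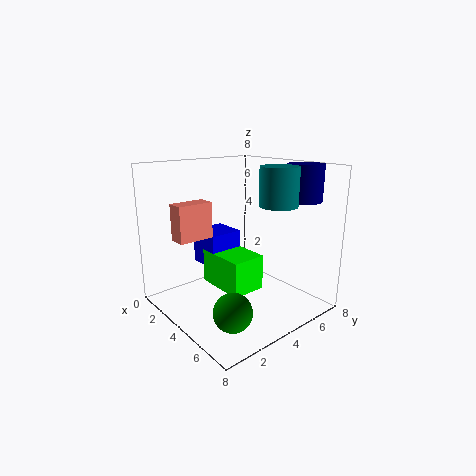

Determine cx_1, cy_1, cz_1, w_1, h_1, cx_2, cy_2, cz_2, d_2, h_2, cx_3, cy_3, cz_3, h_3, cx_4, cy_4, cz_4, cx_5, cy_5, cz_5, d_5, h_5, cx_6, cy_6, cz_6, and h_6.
cx_1 = 2
cy_1 = 1
cz_1 = 4
w_1 = 1
h_1 = 2
cx_2 = 2
cy_2 = 3
cz_2 = 1
d_2 = 2
h_2 = 2
cx_3 = 6
cy_3 = 5
cz_3 = 6
h_3 = 2
cx_4 = 6
cy_4 = 2
cz_4 = 1
cx_5 = 1
cy_5 = 3
cz_5 = 2
d_5 = 2
h_5 = 2
cx_6 = 6
cy_6 = 7
cz_6 = 6
h_6 = 2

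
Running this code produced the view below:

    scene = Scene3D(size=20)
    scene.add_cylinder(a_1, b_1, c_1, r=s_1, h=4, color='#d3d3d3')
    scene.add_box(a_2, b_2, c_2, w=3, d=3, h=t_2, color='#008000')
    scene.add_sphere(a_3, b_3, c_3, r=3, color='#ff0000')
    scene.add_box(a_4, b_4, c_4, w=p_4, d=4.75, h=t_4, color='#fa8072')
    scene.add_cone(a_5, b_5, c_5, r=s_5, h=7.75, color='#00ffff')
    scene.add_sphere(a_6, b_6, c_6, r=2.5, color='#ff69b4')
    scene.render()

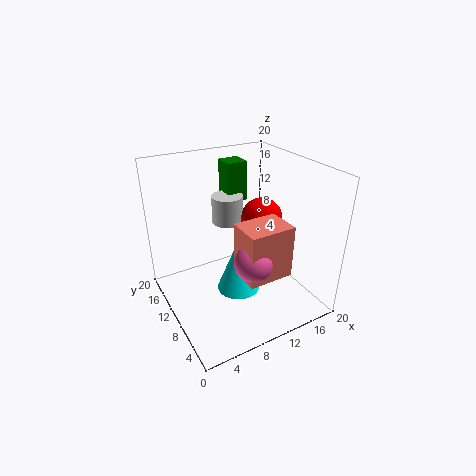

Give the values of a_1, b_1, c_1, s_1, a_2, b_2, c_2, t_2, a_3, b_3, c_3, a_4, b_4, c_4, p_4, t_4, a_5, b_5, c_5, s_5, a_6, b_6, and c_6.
a_1 = 10.5; b_1 = 14; c_1 = 10.75; s_1 = 2.25; a_2 = 10.75; b_2 = 14; c_2 = 13.5; t_2 = 5.75; a_3 = 14.5; b_3 = 11; c_3 = 11.5; a_4 = 8.5; b_4 = 3.75; c_4 = 6; p_4 = 6.25; t_4 = 7.25; a_5 = 9.5; b_5 = 9; c_5 = 2.5; s_5 = 3; a_6 = 9.75; b_6 = 5.5; c_6 = 8.5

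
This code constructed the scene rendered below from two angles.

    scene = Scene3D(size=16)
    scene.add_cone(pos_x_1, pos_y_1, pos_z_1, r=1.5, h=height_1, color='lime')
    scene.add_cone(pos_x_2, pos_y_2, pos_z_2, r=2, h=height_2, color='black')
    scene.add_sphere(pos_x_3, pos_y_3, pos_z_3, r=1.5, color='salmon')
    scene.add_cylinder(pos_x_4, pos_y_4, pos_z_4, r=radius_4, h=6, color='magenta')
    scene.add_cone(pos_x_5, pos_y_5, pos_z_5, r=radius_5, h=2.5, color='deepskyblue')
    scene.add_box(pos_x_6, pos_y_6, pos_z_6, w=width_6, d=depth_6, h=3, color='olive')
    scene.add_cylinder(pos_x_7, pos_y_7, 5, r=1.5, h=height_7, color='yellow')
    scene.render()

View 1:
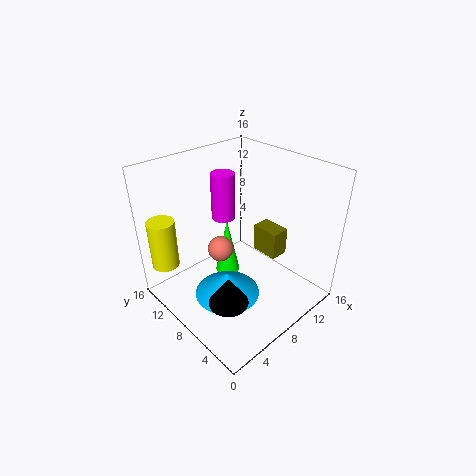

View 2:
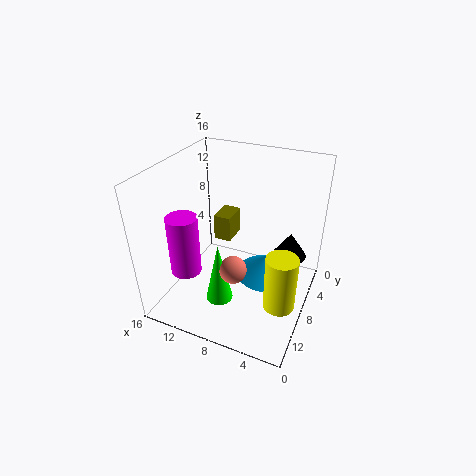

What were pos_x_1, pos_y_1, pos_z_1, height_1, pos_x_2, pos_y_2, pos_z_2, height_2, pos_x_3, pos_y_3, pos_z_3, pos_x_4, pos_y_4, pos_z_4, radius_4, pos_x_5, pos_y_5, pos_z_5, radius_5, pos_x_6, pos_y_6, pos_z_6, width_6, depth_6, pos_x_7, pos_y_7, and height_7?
pos_x_1 = 9
pos_y_1 = 11
pos_z_1 = 1.5
height_1 = 7
pos_x_2 = 3
pos_y_2 = 4
pos_z_2 = 4.5
height_2 = 3
pos_x_3 = 7.5
pos_y_3 = 10.5
pos_z_3 = 5.5
pos_x_4 = 11
pos_y_4 = 14
pos_z_4 = 7
radius_4 = 1.5
pos_x_5 = 5
pos_y_5 = 6.5
pos_z_5 = 3
radius_5 = 3.5
pos_x_6 = 9.5
pos_y_6 = 4
pos_z_6 = 6.5
width_6 = 2
depth_6 = 3
pos_x_7 = 1.5
pos_y_7 = 13
height_7 = 5.5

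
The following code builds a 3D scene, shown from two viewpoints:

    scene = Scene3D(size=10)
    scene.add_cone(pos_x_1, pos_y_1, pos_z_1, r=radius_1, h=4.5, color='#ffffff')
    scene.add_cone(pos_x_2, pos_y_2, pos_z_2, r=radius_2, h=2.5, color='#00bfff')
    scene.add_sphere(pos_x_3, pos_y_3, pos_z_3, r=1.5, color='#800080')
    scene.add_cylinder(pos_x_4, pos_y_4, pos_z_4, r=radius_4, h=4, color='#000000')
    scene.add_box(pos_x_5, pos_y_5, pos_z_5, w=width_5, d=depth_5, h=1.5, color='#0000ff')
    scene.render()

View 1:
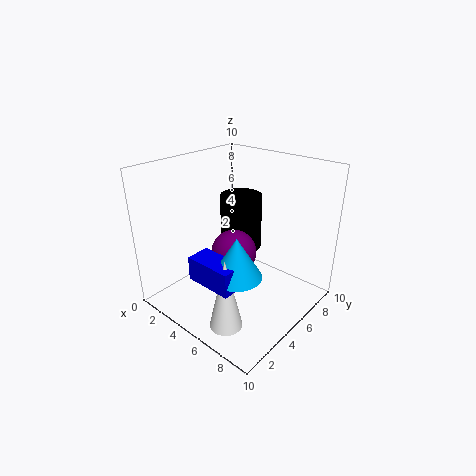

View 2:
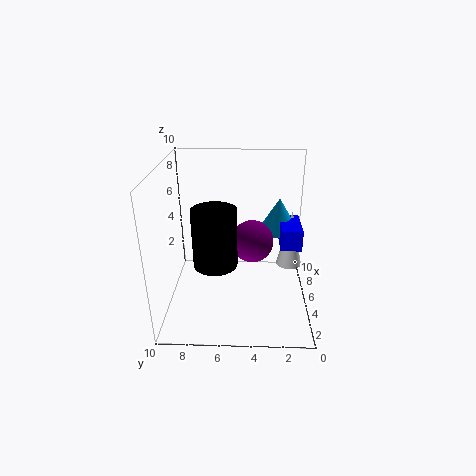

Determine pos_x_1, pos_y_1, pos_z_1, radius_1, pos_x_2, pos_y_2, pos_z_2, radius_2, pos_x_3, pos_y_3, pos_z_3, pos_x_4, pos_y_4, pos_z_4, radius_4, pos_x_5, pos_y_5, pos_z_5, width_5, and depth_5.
pos_x_1 = 7.5, pos_y_1 = 1, pos_z_1 = 1.5, radius_1 = 1, pos_x_2 = 7.5, pos_y_2 = 2, pos_z_2 = 4.5, radius_2 = 1.5, pos_x_3 = 5.5, pos_y_3 = 4, pos_z_3 = 4.5, pos_x_4 = 4, pos_y_4 = 6.5, pos_z_4 = 3.5, radius_4 = 1.5, pos_x_5 = 5, pos_y_5 = 0.5, pos_z_5 = 4, width_5 = 3, depth_5 = 1.5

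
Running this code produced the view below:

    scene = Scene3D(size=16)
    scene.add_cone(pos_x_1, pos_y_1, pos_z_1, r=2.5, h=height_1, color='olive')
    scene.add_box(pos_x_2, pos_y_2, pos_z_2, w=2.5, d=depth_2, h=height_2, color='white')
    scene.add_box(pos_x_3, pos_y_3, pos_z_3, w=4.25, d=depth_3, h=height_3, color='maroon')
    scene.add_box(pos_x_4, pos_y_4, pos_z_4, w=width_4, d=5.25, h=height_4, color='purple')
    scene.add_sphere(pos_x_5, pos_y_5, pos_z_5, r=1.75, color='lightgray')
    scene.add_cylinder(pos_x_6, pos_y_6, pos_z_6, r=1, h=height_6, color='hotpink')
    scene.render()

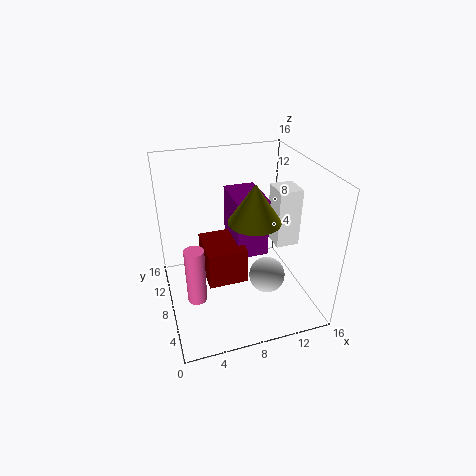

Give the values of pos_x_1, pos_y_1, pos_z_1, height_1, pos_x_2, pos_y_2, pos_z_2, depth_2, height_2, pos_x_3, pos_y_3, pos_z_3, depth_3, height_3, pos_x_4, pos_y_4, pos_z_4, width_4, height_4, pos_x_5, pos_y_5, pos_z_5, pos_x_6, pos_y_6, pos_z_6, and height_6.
pos_x_1 = 8.25; pos_y_1 = 3.75; pos_z_1 = 12.25; height_1 = 3.75; pos_x_2 = 11.5; pos_y_2 = 5.25; pos_z_2 = 7.75; depth_2 = 2.75; height_2 = 6.25; pos_x_3 = 4; pos_y_3 = 5.25; pos_z_3 = 4; depth_3 = 5; height_3 = 4; pos_x_4 = 7.5; pos_y_4 = 6.5; pos_z_4 = 6.25; width_4 = 3.5; height_4 = 6.5; pos_x_5 = 9.25; pos_y_5 = 2.5; pos_z_5 = 6.75; pos_x_6 = 2.5; pos_y_6 = 4.75; pos_z_6 = 3.5; height_6 = 6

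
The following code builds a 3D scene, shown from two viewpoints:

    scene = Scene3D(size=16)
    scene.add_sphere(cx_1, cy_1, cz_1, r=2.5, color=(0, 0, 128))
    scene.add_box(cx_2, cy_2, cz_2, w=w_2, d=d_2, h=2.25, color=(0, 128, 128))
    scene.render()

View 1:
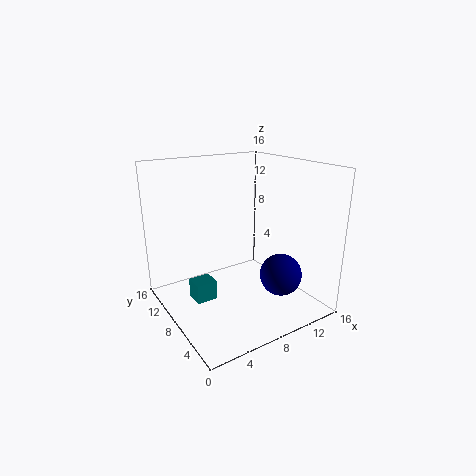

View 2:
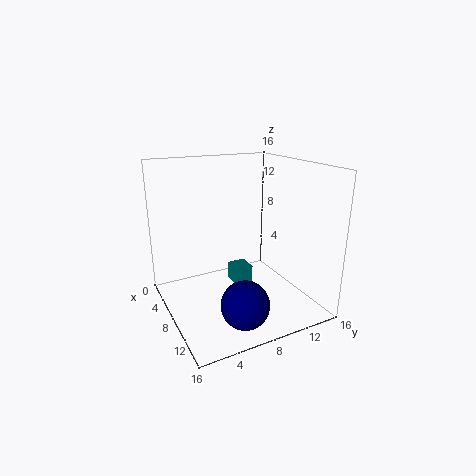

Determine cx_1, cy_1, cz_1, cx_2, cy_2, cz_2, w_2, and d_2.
cx_1 = 13; cy_1 = 6.25; cz_1 = 2.75; cx_2 = 3.25; cy_2 = 9; cz_2 = 0.5; w_2 = 2.5; d_2 = 2.25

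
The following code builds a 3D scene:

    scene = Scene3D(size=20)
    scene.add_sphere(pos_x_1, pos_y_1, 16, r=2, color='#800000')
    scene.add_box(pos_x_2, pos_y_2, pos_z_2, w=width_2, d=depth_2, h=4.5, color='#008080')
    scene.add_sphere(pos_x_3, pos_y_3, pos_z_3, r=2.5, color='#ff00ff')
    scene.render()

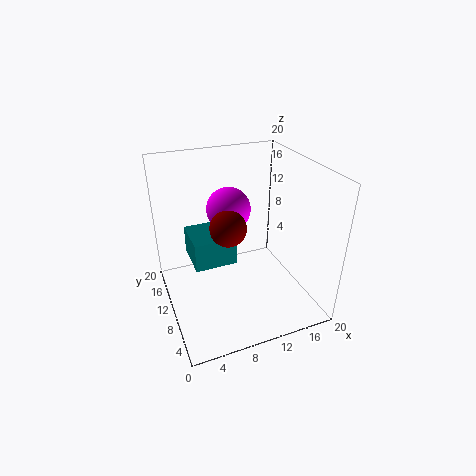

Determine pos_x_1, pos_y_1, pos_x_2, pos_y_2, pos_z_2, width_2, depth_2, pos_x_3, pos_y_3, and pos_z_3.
pos_x_1 = 6, pos_y_1 = 3, pos_x_2 = 4.5, pos_y_2 = 13, pos_z_2 = 3.5, width_2 = 6.5, depth_2 = 6.5, pos_x_3 = 7, pos_y_3 = 5.5, pos_z_3 = 17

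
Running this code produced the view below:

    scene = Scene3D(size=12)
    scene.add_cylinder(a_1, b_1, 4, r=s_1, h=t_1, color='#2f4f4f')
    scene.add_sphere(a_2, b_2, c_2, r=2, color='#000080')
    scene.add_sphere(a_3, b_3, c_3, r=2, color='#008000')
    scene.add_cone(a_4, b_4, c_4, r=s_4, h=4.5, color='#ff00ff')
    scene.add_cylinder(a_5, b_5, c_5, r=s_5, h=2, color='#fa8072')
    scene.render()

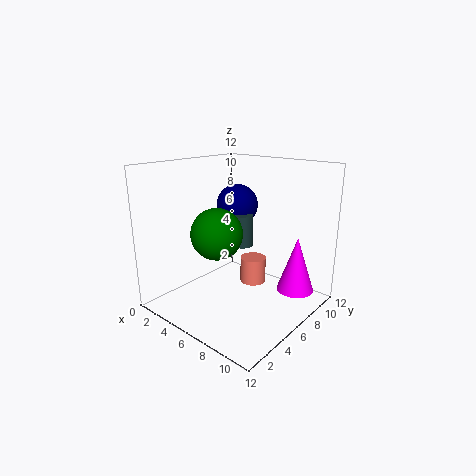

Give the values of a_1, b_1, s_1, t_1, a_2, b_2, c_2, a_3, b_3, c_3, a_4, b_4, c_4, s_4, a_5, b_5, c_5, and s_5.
a_1 = 4, b_1 = 9, s_1 = 1, t_1 = 3, a_2 = 2.5, b_2 = 10, c_2 = 7.5, a_3 = 6, b_3 = 3.5, c_3 = 7, a_4 = 10.5, b_4 = 8, c_4 = 2, s_4 = 1.5, a_5 = 8, b_5 = 5.5, c_5 = 3, s_5 = 1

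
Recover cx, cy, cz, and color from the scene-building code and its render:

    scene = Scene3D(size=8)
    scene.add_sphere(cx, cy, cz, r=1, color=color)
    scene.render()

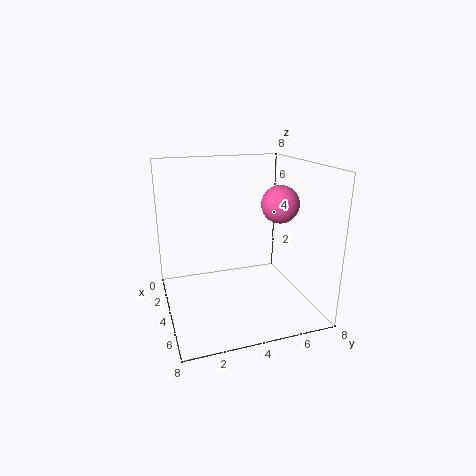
cx = 5; cy = 6; cz = 6; color = 'hotpink'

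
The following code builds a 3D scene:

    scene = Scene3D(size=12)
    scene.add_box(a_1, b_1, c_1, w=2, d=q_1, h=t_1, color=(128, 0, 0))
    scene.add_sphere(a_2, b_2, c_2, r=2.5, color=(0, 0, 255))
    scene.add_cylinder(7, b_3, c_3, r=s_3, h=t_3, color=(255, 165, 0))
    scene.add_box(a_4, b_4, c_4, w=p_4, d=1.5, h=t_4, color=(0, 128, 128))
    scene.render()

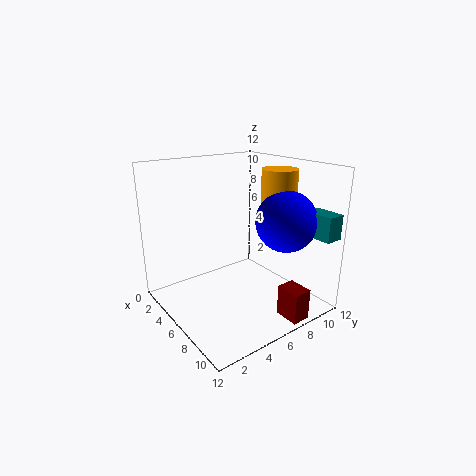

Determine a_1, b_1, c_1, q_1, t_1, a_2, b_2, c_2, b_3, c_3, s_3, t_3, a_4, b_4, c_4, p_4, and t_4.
a_1 = 10
b_1 = 7
c_1 = 0.5
q_1 = 1.5
t_1 = 2.5
a_2 = 8.5
b_2 = 9
c_2 = 7.5
b_3 = 9.5
c_3 = 7.5
s_3 = 1.5
t_3 = 4
a_4 = 9.5
b_4 = 10
c_4 = 6.5
p_4 = 2.5
t_4 = 2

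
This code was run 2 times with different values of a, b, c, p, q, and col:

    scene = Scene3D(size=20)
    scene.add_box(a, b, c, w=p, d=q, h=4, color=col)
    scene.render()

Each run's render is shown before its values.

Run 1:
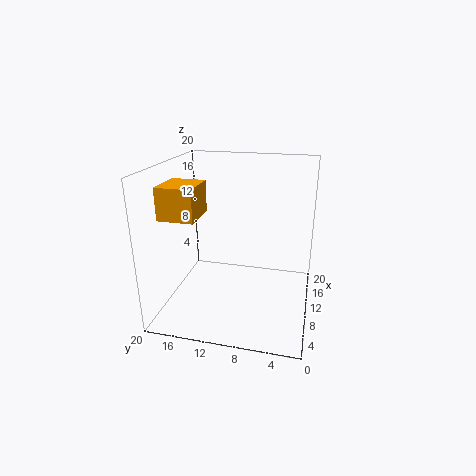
a = 2.5; b = 13.5; c = 14.5; p = 5; q = 4.5; col = 'orange'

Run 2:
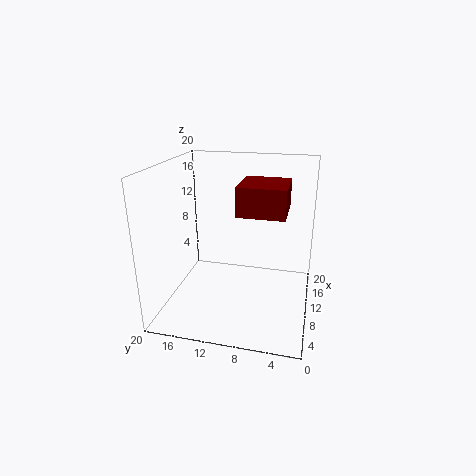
a = 8.5; b = 3.5; c = 13.5; p = 7; q = 6.5; col = 'maroon'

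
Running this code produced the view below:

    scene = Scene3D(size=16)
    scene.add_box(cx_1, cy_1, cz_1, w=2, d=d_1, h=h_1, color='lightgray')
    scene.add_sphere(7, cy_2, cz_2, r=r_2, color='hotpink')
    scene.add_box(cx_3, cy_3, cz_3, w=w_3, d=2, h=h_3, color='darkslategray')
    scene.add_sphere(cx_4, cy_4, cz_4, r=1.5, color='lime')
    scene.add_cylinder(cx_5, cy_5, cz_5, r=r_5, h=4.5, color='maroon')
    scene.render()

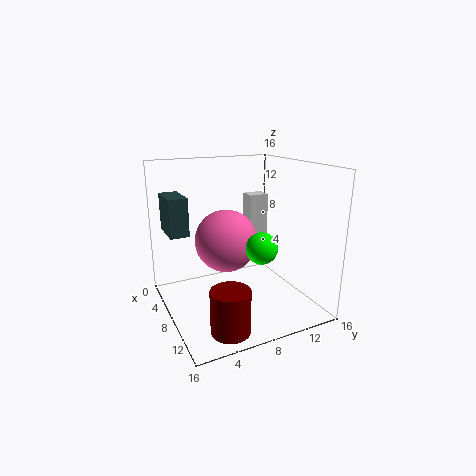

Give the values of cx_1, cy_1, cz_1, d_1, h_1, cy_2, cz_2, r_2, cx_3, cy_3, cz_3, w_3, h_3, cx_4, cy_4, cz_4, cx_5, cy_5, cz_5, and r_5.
cx_1 = 1.5, cy_1 = 12, cz_1 = 5.5, d_1 = 2.5, h_1 = 6, cy_2 = 7, cz_2 = 7.5, r_2 = 3.5, cx_3 = 4, cy_3 = 0.5, cz_3 = 9, w_3 = 4, h_3 = 4, cx_4 = 14, cy_4 = 7.5, cz_4 = 9, cx_5 = 13.5, cy_5 = 4.5, cz_5 = 0.5, r_5 = 2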